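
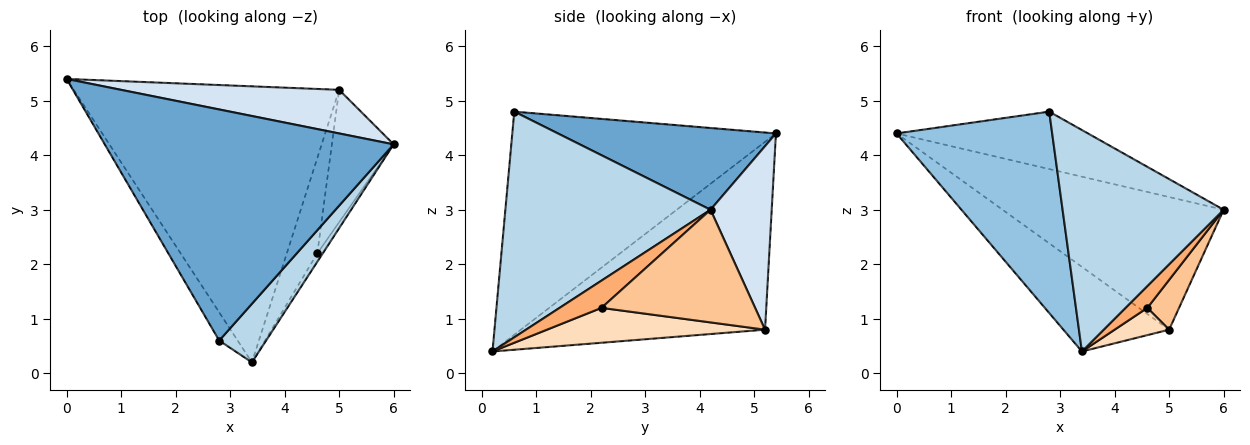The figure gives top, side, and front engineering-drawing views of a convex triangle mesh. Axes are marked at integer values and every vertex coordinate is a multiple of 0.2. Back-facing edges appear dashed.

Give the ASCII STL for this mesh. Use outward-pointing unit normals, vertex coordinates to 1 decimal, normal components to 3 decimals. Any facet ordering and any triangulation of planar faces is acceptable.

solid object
 facet normal 0.265 0.232 0.936
  outer loop
   vertex 2.8 0.6 4.8
   vertex 6.0 4.2 3.0
   vertex 0.0 5.4 4.4
  endloop
 endfacet
 facet normal -0.859 -0.507 -0.071
  outer loop
   vertex 2.8 0.6 4.8
   vertex 0.0 5.4 4.4
   vertex 3.4 0.2 0.4
  endloop
 endfacet
 facet normal 0.776 -0.609 0.161
  outer loop
   vertex 2.8 0.6 4.8
   vertex 3.4 0.2 0.4
   vertex 6.0 4.2 3.0
  endloop
 endfacet
 facet normal 0.254 0.919 0.302
  outer loop
   vertex 5.0 5.2 0.8
   vertex 0.0 5.4 4.4
   vertex 6.0 4.2 3.0
  endloop
 endfacet
 facet normal -0.560 0.243 -0.792
  outer loop
   vertex 5.0 5.2 0.8
   vertex 3.4 0.2 0.4
   vertex 0.0 5.4 4.4
  endloop
 endfacet
 facet normal 0.874 -0.454 -0.175
  outer loop
   vertex 4.6 2.2 1.2
   vertex 6.0 4.2 3.0
   vertex 3.4 0.2 0.4
  endloop
 endfacet
 facet normal 0.863 -0.178 -0.473
  outer loop
   vertex 4.6 2.2 1.2
   vertex 5.0 5.2 0.8
   vertex 6.0 4.2 3.0
  endloop
 endfacet
 facet normal 0.740 -0.185 -0.647
  outer loop
   vertex 4.6 2.2 1.2
   vertex 3.4 0.2 0.4
   vertex 5.0 5.2 0.8
  endloop
 endfacet
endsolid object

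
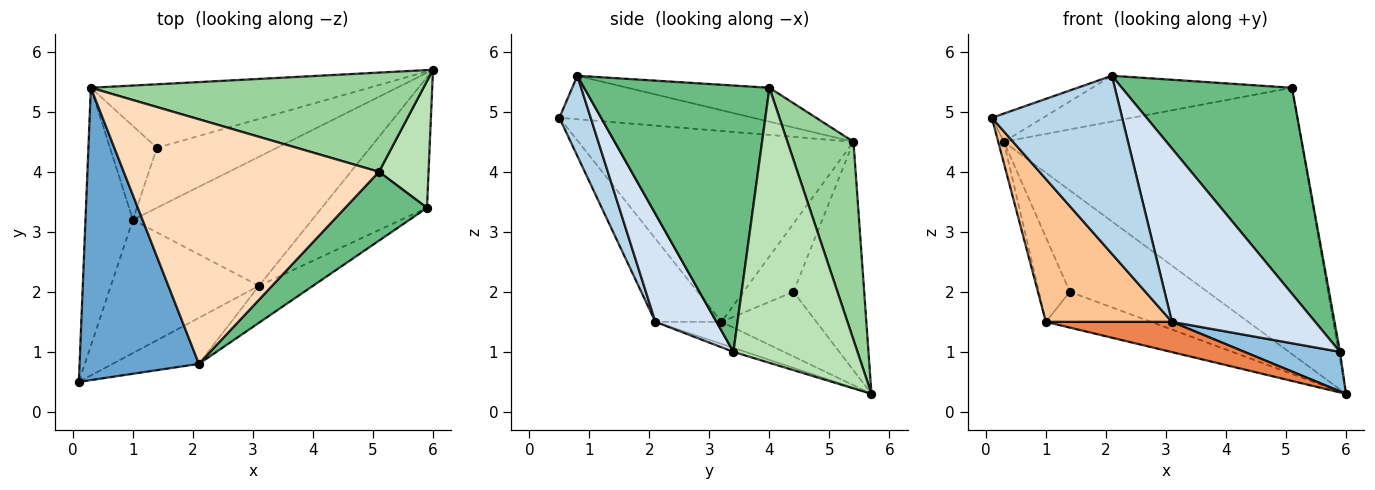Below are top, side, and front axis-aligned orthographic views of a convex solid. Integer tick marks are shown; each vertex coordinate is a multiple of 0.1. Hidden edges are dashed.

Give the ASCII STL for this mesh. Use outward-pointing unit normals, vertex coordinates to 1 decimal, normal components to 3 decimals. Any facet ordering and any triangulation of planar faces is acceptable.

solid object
 facet normal -0.341 0.090 0.936
  outer loop
   vertex 0.3 5.4 4.5
   vertex 0.1 0.5 4.9
   vertex 2.1 0.8 5.6
  endloop
 endfacet
 facet normal -0.036 -0.290 -0.956
  outer loop
   vertex 3.1 2.1 1.5
   vertex 6.0 5.7 0.3
   vertex 5.9 3.4 1.0
  endloop
 endfacet
 facet normal 0.227 -0.943 -0.244
  outer loop
   vertex 3.1 2.1 1.5
   vertex 2.1 0.8 5.6
   vertex 0.1 0.5 4.9
  endloop
 endfacet
 facet normal 0.385 -0.903 -0.192
  outer loop
   vertex 3.1 2.1 1.5
   vertex 5.9 3.4 1.0
   vertex 2.1 0.8 5.6
  endloop
 endfacet
 facet normal -0.119 -0.227 -0.967
  outer loop
   vertex 1.0 3.2 1.5
   vertex 6.0 5.7 0.3
   vertex 3.1 2.1 1.5
  endloop
 endfacet
 facet normal -0.970 0.020 -0.241
  outer loop
   vertex 1.0 3.2 1.5
   vertex 0.1 0.5 4.9
   vertex 0.3 5.4 4.5
  endloop
 endfacet
 facet normal -0.358 -0.683 -0.637
  outer loop
   vertex 1.0 3.2 1.5
   vertex 3.1 2.1 1.5
   vertex 0.1 0.5 4.9
  endloop
 endfacet
 facet normal -0.130 0.182 0.975
  outer loop
   vertex 5.1 4.0 5.4
   vertex 0.3 5.4 4.5
   vertex 2.1 0.8 5.6
  endloop
 endfacet
 facet normal 0.718 -0.660 0.221
  outer loop
   vertex 5.1 4.0 5.4
   vertex 2.1 0.8 5.6
   vertex 5.9 3.4 1.0
  endloop
 endfacet
 facet normal 0.204 0.917 0.342
  outer loop
   vertex 5.1 4.0 5.4
   vertex 6.0 5.7 0.3
   vertex 0.3 5.4 4.5
  endloop
 endfacet
 facet normal 0.984 0.011 0.177
  outer loop
   vertex 5.1 4.0 5.4
   vertex 5.9 3.4 1.0
   vertex 6.0 5.7 0.3
  endloop
 endfacet
 facet normal -0.399 0.777 -0.487
  outer loop
   vertex 1.4 4.4 2.0
   vertex 0.3 5.4 4.5
   vertex 6.0 5.7 0.3
  endloop
 endfacet
 facet normal -0.420 0.465 -0.780
  outer loop
   vertex 1.4 4.4 2.0
   vertex 6.0 5.7 0.3
   vertex 1.0 3.2 1.5
  endloop
 endfacet
 facet normal -0.734 0.455 -0.505
  outer loop
   vertex 1.4 4.4 2.0
   vertex 1.0 3.2 1.5
   vertex 0.3 5.4 4.5
  endloop
 endfacet
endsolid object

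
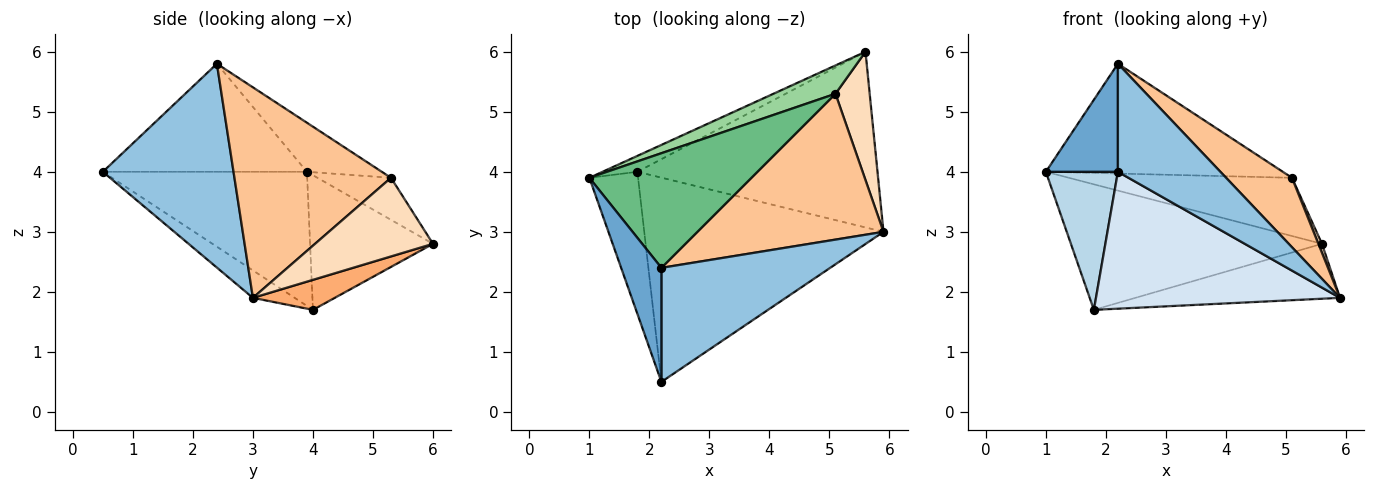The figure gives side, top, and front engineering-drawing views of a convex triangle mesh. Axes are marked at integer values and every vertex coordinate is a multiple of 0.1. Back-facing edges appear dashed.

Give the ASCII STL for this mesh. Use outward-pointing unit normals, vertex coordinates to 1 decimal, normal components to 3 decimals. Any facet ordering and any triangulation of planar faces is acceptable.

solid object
 facet normal -0.890 -0.314 0.331
  outer loop
   vertex 2.2 2.4 5.8
   vertex 1.0 3.9 4.0
   vertex 2.2 0.5 4.0
  endloop
 endfacet
 facet normal 0.659 -0.517 0.546
  outer loop
   vertex 2.2 2.4 5.8
   vertex 2.2 0.5 4.0
   vertex 5.9 3.0 1.9
  endloop
 endfacet
 facet normal -0.892 -0.315 -0.324
  outer loop
   vertex 1.8 4.0 1.7
   vertex 2.2 0.5 4.0
   vertex 1.0 3.9 4.0
  endloop
 endfacet
 facet normal -0.095 -0.554 -0.827
  outer loop
   vertex 1.8 4.0 1.7
   vertex 5.9 3.0 1.9
   vertex 2.2 0.5 4.0
  endloop
 endfacet
 facet normal -0.437 0.892 -0.113
  outer loop
   vertex 1.8 4.0 1.7
   vertex 1.0 3.9 4.0
   vertex 5.6 6.0 2.8
  endloop
 endfacet
 facet normal 0.118 0.296 -0.948
  outer loop
   vertex 1.8 4.0 1.7
   vertex 5.6 6.0 2.8
   vertex 5.9 3.0 1.9
  endloop
 endfacet
 facet normal 0.715 -0.301 0.632
  outer loop
   vertex 5.1 5.3 3.9
   vertex 2.2 2.4 5.8
   vertex 5.9 3.0 1.9
  endloop
 endfacet
 facet normal 0.917 -0.028 0.399
  outer loop
   vertex 5.1 5.3 3.9
   vertex 5.9 3.0 1.9
   vertex 5.6 6.0 2.8
  endloop
 endfacet
 facet normal -0.214 0.676 0.706
  outer loop
   vertex 5.1 5.3 3.9
   vertex 1.0 3.9 4.0
   vertex 2.2 2.4 5.8
  endloop
 endfacet
 facet normal -0.284 0.862 0.419
  outer loop
   vertex 5.1 5.3 3.9
   vertex 5.6 6.0 2.8
   vertex 1.0 3.9 4.0
  endloop
 endfacet
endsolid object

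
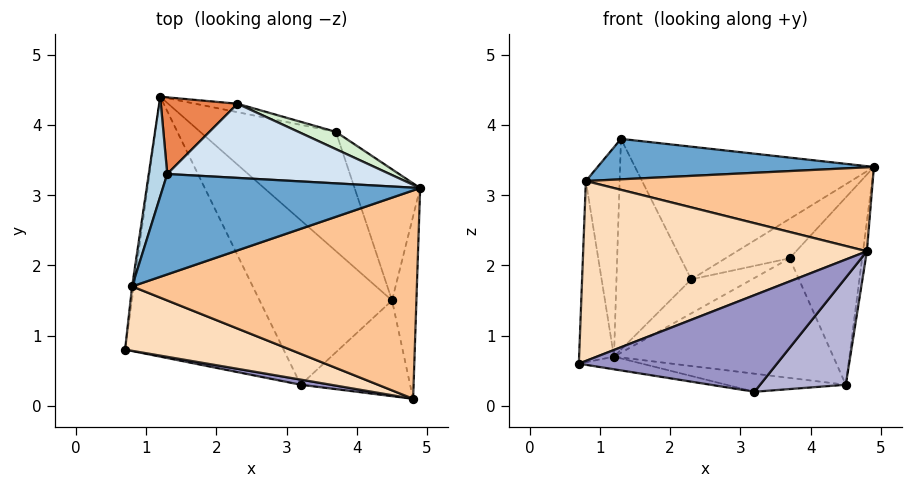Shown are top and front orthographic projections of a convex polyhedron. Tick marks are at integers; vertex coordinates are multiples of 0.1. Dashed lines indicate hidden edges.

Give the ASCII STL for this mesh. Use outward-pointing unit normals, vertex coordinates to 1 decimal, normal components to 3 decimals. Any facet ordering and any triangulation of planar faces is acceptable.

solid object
 facet normal 0.082 -0.372 0.924
  outer loop
   vertex 0.8 1.7 3.2
   vertex 4.9 3.1 3.4
   vertex 1.3 3.3 3.8
  endloop
 endfacet
 facet normal -0.990 0.138 -0.010
  outer loop
   vertex 0.8 1.7 3.2
   vertex 1.2 4.4 0.7
   vertex 0.7 0.8 0.6
  endloop
 endfacet
 facet normal -0.959 0.254 0.121
  outer loop
   vertex 0.8 1.7 3.2
   vertex 1.3 3.3 3.8
   vertex 1.2 4.4 0.7
  endloop
 endfacet
 facet normal 0.102 0.868 0.485
  outer loop
   vertex 2.3 4.3 1.8
   vertex 1.3 3.3 3.8
   vertex 4.9 3.1 3.4
  endloop
 endfacet
 facet normal -0.248 0.910 0.331
  outer loop
   vertex 2.3 4.3 1.8
   vertex 1.2 4.4 0.7
   vertex 1.3 3.3 3.8
  endloop
 endfacet
 facet normal 0.990 0.023 -0.140
  outer loop
   vertex 4.8 0.1 2.2
   vertex 4.5 1.5 0.3
   vertex 4.9 3.1 3.4
  endloop
 endfacet
 facet normal 0.082 -0.372 0.924
  outer loop
   vertex 4.8 0.1 2.2
   vertex 4.9 3.1 3.4
   vertex 0.8 1.7 3.2
  endloop
 endfacet
 facet normal -0.281 -0.904 0.324
  outer loop
   vertex 4.8 0.1 2.2
   vertex 0.8 1.7 3.2
   vertex 0.7 0.8 0.6
  endloop
 endfacet
 facet normal 0.473 0.624 -0.622
  outer loop
   vertex 3.7 3.9 2.1
   vertex 4.5 1.5 0.3
   vertex 1.2 4.4 0.7
  endloop
 endfacet
 facet normal 0.312 0.922 -0.229
  outer loop
   vertex 3.7 3.9 2.1
   vertex 1.2 4.4 0.7
   vertex 2.3 4.3 1.8
  endloop
 endfacet
 facet normal 0.759 0.533 -0.373
  outer loop
   vertex 3.7 3.9 2.1
   vertex 4.9 3.1 3.4
   vertex 4.5 1.5 0.3
  endloop
 endfacet
 facet normal 0.173 0.902 0.395
  outer loop
   vertex 3.7 3.9 2.1
   vertex 2.3 4.3 1.8
   vertex 4.9 3.1 3.4
  endloop
 endfacet
 facet normal -0.188 -0.981 0.052
  outer loop
   vertex 3.2 0.3 0.2
   vertex 4.8 0.1 2.2
   vertex 0.7 0.8 0.6
  endloop
 endfacet
 facet normal 0.595 -0.600 -0.536
  outer loop
   vertex 3.2 0.3 0.2
   vertex 4.5 1.5 0.3
   vertex 4.8 0.1 2.2
  endloop
 endfacet
 facet normal -0.148 0.048 -0.988
  outer loop
   vertex 3.2 0.3 0.2
   vertex 0.7 0.8 0.6
   vertex 1.2 4.4 0.7
  endloop
 endfacet
 facet normal -0.024 0.109 -0.994
  outer loop
   vertex 3.2 0.3 0.2
   vertex 1.2 4.4 0.7
   vertex 4.5 1.5 0.3
  endloop
 endfacet
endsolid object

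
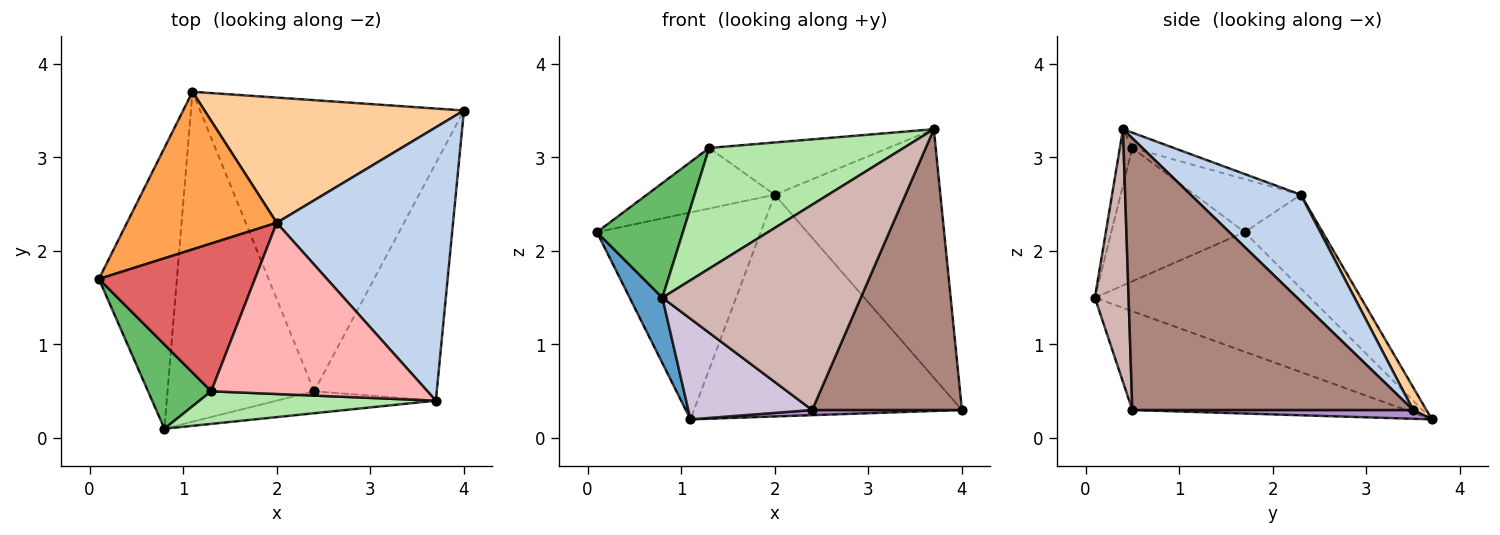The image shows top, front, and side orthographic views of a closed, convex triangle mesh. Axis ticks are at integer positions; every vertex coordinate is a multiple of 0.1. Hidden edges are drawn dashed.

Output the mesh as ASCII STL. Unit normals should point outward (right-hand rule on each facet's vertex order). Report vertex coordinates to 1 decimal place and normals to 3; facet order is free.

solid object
 facet normal -0.831 -0.126 -0.542
  outer loop
   vertex 1.1 3.7 0.2
   vertex 0.8 0.1 1.5
   vertex 0.1 1.7 2.2
  endloop
 endfacet
 facet normal 0.408 0.614 0.675
  outer loop
   vertex 2.0 2.3 2.6
   vertex 3.7 0.4 3.3
   vertex 4.0 3.5 0.3
  endloop
 endfacet
 facet normal -0.354 0.744 0.567
  outer loop
   vertex 2.0 2.3 2.6
   vertex 1.1 3.7 0.2
   vertex 0.1 1.7 2.2
  endloop
 endfacet
 facet normal 0.043 0.870 0.491
  outer loop
   vertex 2.0 2.3 2.6
   vertex 4.0 3.5 0.3
   vertex 1.1 3.7 0.2
  endloop
 endfacet
 facet normal -0.781 -0.503 0.370
  outer loop
   vertex 1.3 0.5 3.1
   vertex 0.1 1.7 2.2
   vertex 0.8 0.1 1.5
  endloop
 endfacet
 facet normal -0.062 -0.964 0.260
  outer loop
   vertex 1.3 0.5 3.1
   vertex 0.8 0.1 1.5
   vertex 3.7 0.4 3.3
  endloop
 endfacet
 facet normal -0.300 0.362 0.883
  outer loop
   vertex 1.3 0.5 3.1
   vertex 2.0 2.3 2.6
   vertex 0.1 1.7 2.2
  endloop
 endfacet
 facet normal -0.067 0.291 0.954
  outer loop
   vertex 1.3 0.5 3.1
   vertex 3.7 0.4 3.3
   vertex 2.0 2.3 2.6
  endloop
 endfacet
 facet normal 0.033 -0.018 -0.999
  outer loop
   vertex 2.4 0.5 0.3
   vertex 1.1 3.7 0.2
   vertex 4.0 3.5 0.3
  endloop
 endfacet
 facet normal -0.542 -0.245 -0.804
  outer loop
   vertex 2.4 0.5 0.3
   vertex 0.8 0.1 1.5
   vertex 1.1 3.7 0.2
  endloop
 endfacet
 facet normal 0.820 -0.437 -0.370
  outer loop
   vertex 2.4 0.5 0.3
   vertex 4.0 3.5 0.3
   vertex 3.7 0.4 3.3
  endloop
 endfacet
 facet normal 0.166 -0.980 -0.105
  outer loop
   vertex 2.4 0.5 0.3
   vertex 3.7 0.4 3.3
   vertex 0.8 0.1 1.5
  endloop
 endfacet
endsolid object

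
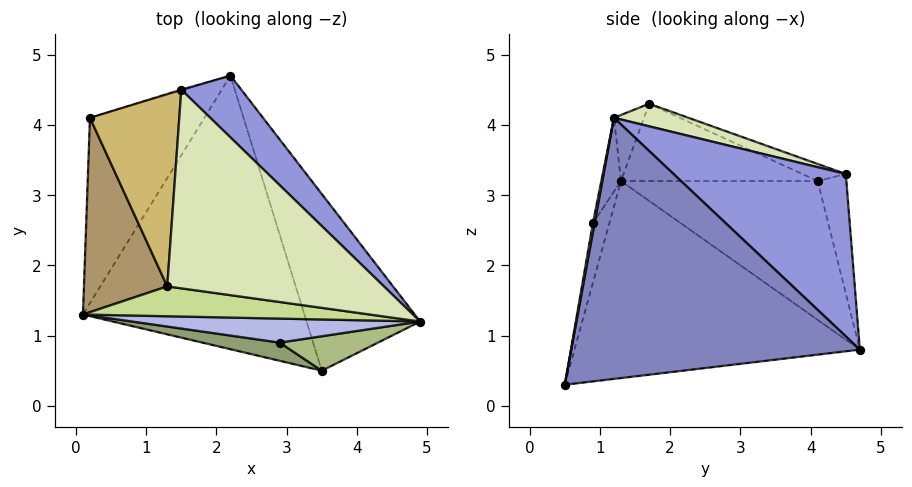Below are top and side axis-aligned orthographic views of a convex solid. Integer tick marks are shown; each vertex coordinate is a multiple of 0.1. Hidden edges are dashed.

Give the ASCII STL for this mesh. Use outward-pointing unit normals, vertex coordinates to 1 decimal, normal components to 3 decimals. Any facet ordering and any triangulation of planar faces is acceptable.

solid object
 facet normal -0.660 -0.116 -0.742
  outer loop
   vertex 3.5 0.5 0.3
   vertex 0.1 1.3 3.2
   vertex 2.2 4.7 0.8
  endloop
 endfacet
 facet normal 0.870 0.315 -0.379
  outer loop
   vertex 3.5 0.5 0.3
   vertex 2.2 4.7 0.8
   vertex 4.9 1.2 4.1
  endloop
 endfacet
 facet normal 0.647 0.724 0.239
  outer loop
   vertex 1.5 4.5 3.3
   vertex 4.9 1.2 4.1
   vertex 2.2 4.7 0.8
  endloop
 endfacet
 facet normal -0.074 -0.954 0.290
  outer loop
   vertex 2.9 0.9 2.6
   vertex 4.9 1.2 4.1
   vertex 0.1 1.3 3.2
  endloop
 endfacet
 facet normal -0.110 -0.984 0.142
  outer loop
   vertex 2.9 0.9 2.6
   vertex 0.1 1.3 3.2
   vertex 3.5 0.5 0.3
  endloop
 endfacet
 facet normal 0.016 -0.984 0.175
  outer loop
   vertex 2.9 0.9 2.6
   vertex 3.5 0.5 0.3
   vertex 4.9 1.2 4.1
  endloop
 endfacet
 facet normal -0.100 -0.895 0.435
  outer loop
   vertex 1.3 1.7 4.3
   vertex 0.1 1.3 3.2
   vertex 4.9 1.2 4.1
  endloop
 endfacet
 facet normal 0.098 0.329 0.939
  outer loop
   vertex 1.3 1.7 4.3
   vertex 4.9 1.2 4.1
   vertex 1.5 4.5 3.3
  endloop
 endfacet
 facet normal -0.680 0.024 0.733
  outer loop
   vertex 0.2 4.1 3.2
   vertex 0.1 1.3 3.2
   vertex 1.3 1.7 4.3
  endloop
 endfacet
 facet normal -0.176 0.342 0.923
  outer loop
   vertex 0.2 4.1 3.2
   vertex 1.3 1.7 4.3
   vertex 1.5 4.5 3.3
  endloop
 endfacet
 facet normal -0.771 0.028 -0.636
  outer loop
   vertex 0.2 4.1 3.2
   vertex 2.2 4.7 0.8
   vertex 0.1 1.3 3.2
  endloop
 endfacet
 facet normal -0.294 0.956 -0.006
  outer loop
   vertex 0.2 4.1 3.2
   vertex 1.5 4.5 3.3
   vertex 2.2 4.7 0.8
  endloop
 endfacet
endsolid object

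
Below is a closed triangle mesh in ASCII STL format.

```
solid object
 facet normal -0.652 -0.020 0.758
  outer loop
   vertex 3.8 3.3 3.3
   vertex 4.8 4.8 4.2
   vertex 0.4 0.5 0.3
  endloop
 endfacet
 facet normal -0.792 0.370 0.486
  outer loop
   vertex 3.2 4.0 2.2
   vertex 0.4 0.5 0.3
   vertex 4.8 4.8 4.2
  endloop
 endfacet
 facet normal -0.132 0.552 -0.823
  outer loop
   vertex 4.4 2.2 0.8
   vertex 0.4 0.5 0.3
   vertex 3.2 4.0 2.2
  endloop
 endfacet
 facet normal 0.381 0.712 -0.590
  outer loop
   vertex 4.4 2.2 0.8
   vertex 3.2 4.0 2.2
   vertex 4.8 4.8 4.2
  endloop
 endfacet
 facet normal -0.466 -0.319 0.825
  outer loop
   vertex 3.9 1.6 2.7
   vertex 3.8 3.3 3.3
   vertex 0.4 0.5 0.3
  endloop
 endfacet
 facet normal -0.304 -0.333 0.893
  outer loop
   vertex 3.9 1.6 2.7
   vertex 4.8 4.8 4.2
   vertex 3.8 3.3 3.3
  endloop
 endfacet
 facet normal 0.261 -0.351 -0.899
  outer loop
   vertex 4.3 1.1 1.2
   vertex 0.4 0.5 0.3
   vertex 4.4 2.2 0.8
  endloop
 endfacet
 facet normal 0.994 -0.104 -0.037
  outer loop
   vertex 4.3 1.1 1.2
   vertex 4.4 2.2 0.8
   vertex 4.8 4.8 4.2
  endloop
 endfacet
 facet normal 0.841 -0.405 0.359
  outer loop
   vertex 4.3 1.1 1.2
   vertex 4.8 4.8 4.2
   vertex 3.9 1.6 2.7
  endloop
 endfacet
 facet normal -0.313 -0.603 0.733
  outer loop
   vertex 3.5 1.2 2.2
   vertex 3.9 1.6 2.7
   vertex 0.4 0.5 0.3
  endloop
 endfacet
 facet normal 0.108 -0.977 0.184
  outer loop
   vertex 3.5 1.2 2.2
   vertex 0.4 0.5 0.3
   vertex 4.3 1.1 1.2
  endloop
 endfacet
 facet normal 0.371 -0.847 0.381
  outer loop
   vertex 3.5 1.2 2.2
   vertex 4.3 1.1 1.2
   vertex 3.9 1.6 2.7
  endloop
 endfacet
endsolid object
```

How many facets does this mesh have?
12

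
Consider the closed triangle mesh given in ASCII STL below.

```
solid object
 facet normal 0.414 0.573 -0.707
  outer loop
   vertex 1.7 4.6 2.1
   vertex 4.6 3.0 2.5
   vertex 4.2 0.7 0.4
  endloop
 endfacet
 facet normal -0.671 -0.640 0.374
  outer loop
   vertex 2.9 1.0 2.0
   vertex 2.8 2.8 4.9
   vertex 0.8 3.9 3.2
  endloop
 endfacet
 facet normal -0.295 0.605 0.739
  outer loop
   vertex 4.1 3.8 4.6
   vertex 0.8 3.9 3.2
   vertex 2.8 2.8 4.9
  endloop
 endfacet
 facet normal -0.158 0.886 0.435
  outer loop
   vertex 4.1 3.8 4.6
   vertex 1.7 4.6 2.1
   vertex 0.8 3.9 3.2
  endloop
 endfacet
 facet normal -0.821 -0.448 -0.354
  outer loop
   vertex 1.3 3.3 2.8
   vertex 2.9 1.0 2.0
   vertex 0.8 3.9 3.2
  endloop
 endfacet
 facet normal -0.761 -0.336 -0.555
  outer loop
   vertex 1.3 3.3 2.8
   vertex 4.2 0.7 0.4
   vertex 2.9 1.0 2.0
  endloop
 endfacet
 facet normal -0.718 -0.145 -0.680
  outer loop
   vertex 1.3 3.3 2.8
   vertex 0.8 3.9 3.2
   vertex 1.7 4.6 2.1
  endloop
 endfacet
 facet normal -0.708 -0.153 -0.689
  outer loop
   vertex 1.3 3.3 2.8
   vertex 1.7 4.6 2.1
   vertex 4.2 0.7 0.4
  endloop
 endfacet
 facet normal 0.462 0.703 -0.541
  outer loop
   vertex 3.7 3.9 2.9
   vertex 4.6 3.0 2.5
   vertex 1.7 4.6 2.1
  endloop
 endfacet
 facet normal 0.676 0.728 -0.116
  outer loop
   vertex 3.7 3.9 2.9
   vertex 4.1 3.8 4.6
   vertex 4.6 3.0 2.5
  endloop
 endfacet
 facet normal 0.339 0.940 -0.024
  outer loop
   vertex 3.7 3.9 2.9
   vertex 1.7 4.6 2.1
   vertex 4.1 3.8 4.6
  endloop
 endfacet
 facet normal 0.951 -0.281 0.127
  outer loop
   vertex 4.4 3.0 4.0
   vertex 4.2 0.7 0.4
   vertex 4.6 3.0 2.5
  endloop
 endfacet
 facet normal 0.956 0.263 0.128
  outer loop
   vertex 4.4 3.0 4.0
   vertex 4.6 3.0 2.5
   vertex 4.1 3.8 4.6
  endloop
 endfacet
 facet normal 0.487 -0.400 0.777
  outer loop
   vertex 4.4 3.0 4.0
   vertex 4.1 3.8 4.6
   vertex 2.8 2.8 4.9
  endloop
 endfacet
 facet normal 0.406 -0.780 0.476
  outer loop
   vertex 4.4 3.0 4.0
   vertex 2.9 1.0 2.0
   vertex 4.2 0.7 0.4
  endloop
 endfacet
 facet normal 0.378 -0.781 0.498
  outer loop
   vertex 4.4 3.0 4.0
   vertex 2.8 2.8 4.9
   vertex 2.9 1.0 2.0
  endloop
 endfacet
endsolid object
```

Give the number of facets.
16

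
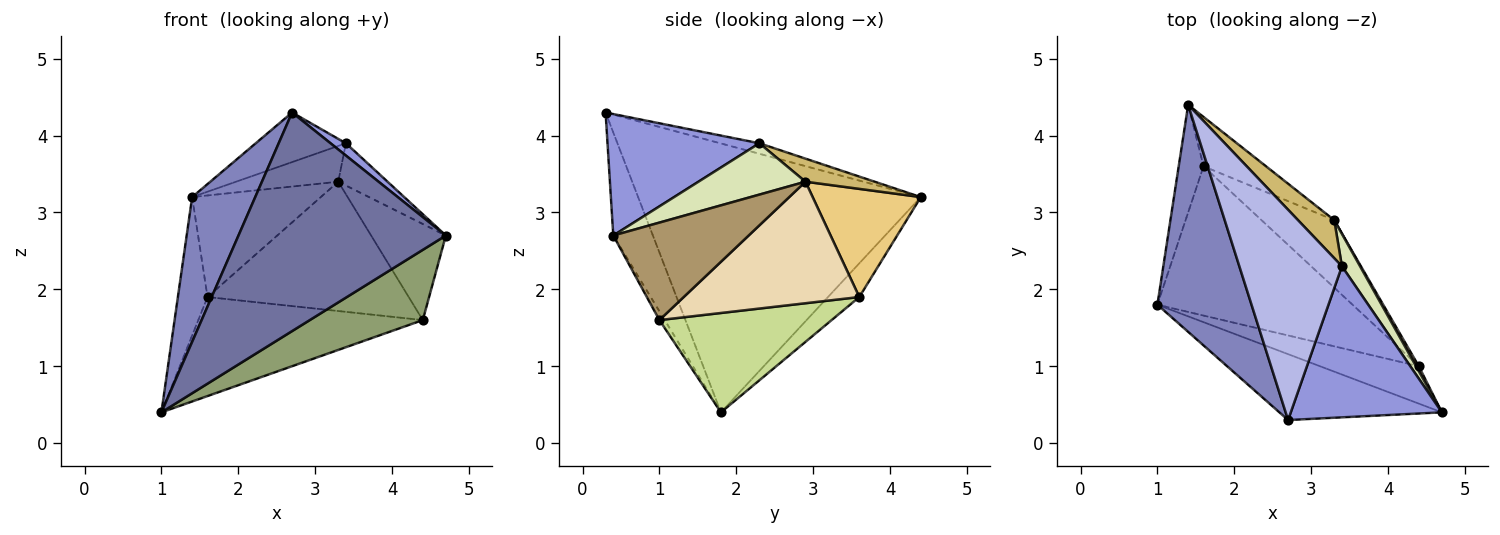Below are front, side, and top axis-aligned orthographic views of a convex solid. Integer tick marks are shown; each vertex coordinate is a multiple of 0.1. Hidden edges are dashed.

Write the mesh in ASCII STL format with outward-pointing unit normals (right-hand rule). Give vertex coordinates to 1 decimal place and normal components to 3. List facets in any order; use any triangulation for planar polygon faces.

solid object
 facet normal -0.180 -0.942 -0.284
  outer loop
   vertex 2.7 0.3 4.3
   vertex 1.0 1.8 0.4
   vertex 4.7 0.4 2.7
  endloop
 endfacet
 facet normal -0.924 -0.206 0.323
  outer loop
   vertex 2.7 0.3 4.3
   vertex 1.4 4.4 3.2
   vertex 1.0 1.8 0.4
  endloop
 endfacet
 facet normal 0.625 -0.063 0.778
  outer loop
   vertex 3.4 2.3 3.9
   vertex 2.7 0.3 4.3
   vertex 4.7 0.4 2.7
  endloop
 endfacet
 facet normal -0.099 0.228 0.969
  outer loop
   vertex 3.4 2.3 3.9
   vertex 1.4 4.4 3.2
   vertex 2.7 0.3 4.3
  endloop
 endfacet
 facet normal -0.042 -0.882 -0.470
  outer loop
   vertex 4.4 1.0 1.6
   vertex 4.7 0.4 2.7
   vertex 1.0 1.8 0.4
  endloop
 endfacet
 facet normal -0.640 0.606 -0.472
  outer loop
   vertex 1.6 3.6 1.9
   vertex 1.0 1.8 0.4
   vertex 1.4 4.4 3.2
  endloop
 endfacet
 facet normal 0.391 0.509 -0.767
  outer loop
   vertex 1.6 3.6 1.9
   vertex 4.4 1.0 1.6
   vertex 1.0 1.8 0.4
  endloop
 endfacet
 facet normal 0.865 0.399 0.305
  outer loop
   vertex 3.3 2.9 3.4
   vertex 3.4 2.3 3.9
   vertex 4.7 0.4 2.7
  endloop
 endfacet
 facet normal 0.875 0.483 0.025
  outer loop
   vertex 3.3 2.9 3.4
   vertex 4.7 0.4 2.7
   vertex 4.4 1.0 1.6
  endloop
 endfacet
 facet normal 0.421 0.621 0.661
  outer loop
   vertex 3.3 2.9 3.4
   vertex 1.4 4.4 3.2
   vertex 3.4 2.3 3.9
  endloop
 endfacet
 facet normal 0.603 0.717 -0.349
  outer loop
   vertex 3.3 2.9 3.4
   vertex 1.6 3.6 1.9
   vertex 1.4 4.4 3.2
  endloop
 endfacet
 facet normal 0.612 0.701 -0.366
  outer loop
   vertex 3.3 2.9 3.4
   vertex 4.4 1.0 1.6
   vertex 1.6 3.6 1.9
  endloop
 endfacet
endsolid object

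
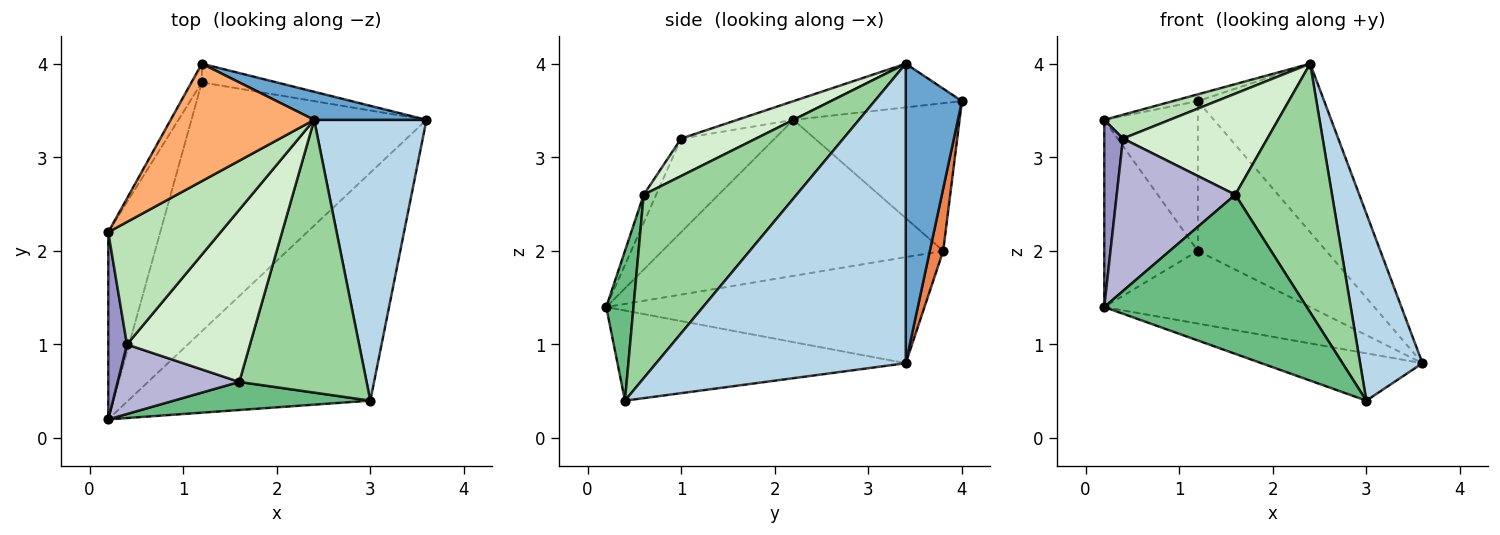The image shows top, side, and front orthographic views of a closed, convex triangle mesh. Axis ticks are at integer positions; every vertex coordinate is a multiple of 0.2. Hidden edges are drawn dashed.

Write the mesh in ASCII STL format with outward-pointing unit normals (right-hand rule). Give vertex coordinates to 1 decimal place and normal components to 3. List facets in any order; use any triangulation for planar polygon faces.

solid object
 facet normal 0.402 0.903 0.151
  outer loop
   vertex 2.4 3.4 4.0
   vertex 3.6 3.4 0.8
   vertex 1.2 4.0 3.6
  endloop
 endfacet
 facet normal -0.342 0.191 -0.920
  outer loop
   vertex 3.0 0.4 0.4
   vertex 0.2 0.2 1.4
   vertex 3.6 3.4 0.8
  endloop
 endfacet
 facet normal 0.912 -0.228 0.342
  outer loop
   vertex 3.0 0.4 0.4
   vertex 3.6 3.4 0.8
   vertex 2.4 3.4 4.0
  endloop
 endfacet
 facet normal -0.398 0.257 -0.881
  outer loop
   vertex 1.2 3.8 2.0
   vertex 3.6 3.4 0.8
   vertex 0.2 0.2 1.4
  endloop
 endfacet
 facet normal 0.103 0.987 -0.123
  outer loop
   vertex 1.2 3.8 2.0
   vertex 1.2 4.0 3.6
   vertex 3.6 3.4 0.8
  endloop
 endfacet
 facet normal -0.291 0.055 0.955
  outer loop
   vertex 0.2 2.2 3.4
   vertex 2.4 3.4 4.0
   vertex 1.2 4.0 3.6
  endloop
 endfacet
 facet normal -0.905 0.302 -0.302
  outer loop
   vertex 0.2 2.2 3.4
   vertex 1.2 3.8 2.0
   vertex 0.2 0.2 1.4
  endloop
 endfacet
 facet normal -0.870 0.490 -0.061
  outer loop
   vertex 0.2 2.2 3.4
   vertex 1.2 4.0 3.6
   vertex 1.2 3.8 2.0
  endloop
 endfacet
 facet normal 0.131 -0.976 0.172
  outer loop
   vertex 1.6 0.6 2.6
   vertex 0.2 0.2 1.4
   vertex 3.0 0.4 0.4
  endloop
 endfacet
 facet normal 0.729 -0.461 0.506
  outer loop
   vertex 1.6 0.6 2.6
   vertex 3.0 0.4 0.4
   vertex 2.4 3.4 4.0
  endloop
 endfacet
 facet normal -0.161 -0.188 0.969
  outer loop
   vertex 0.4 1.0 3.2
   vertex 2.4 3.4 4.0
   vertex 0.2 2.2 3.4
  endloop
 endfacet
 facet normal 0.254 -0.490 0.834
  outer loop
   vertex 0.4 1.0 3.2
   vertex 1.6 0.6 2.6
   vertex 2.4 3.4 4.0
  endloop
 endfacet
 facet normal -0.962 -0.192 0.192
  outer loop
   vertex 0.4 1.0 3.2
   vertex 0.2 2.2 3.4
   vertex 0.2 0.2 1.4
  endloop
 endfacet
 facet normal -0.095 -0.906 0.413
  outer loop
   vertex 0.4 1.0 3.2
   vertex 0.2 0.2 1.4
   vertex 1.6 0.6 2.6
  endloop
 endfacet
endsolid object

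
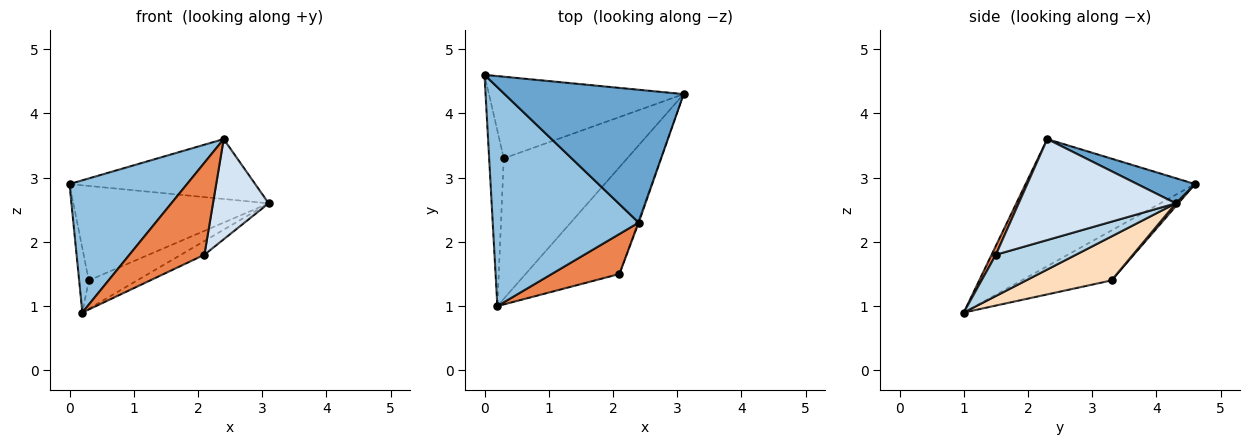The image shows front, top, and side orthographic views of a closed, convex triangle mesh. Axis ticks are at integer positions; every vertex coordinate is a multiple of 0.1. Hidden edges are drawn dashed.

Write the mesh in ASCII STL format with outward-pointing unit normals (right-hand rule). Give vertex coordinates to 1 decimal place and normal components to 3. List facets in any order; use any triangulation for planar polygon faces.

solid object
 facet normal 0.127 0.408 0.904
  outer loop
   vertex 2.4 2.3 3.6
   vertex 3.1 4.3 2.6
   vertex 0.0 4.6 2.9
  endloop
 endfacet
 facet normal -0.597 -0.415 0.686
  outer loop
   vertex 2.4 2.3 3.6
   vertex 0.0 4.6 2.9
   vertex 0.2 1.0 0.9
  endloop
 endfacet
 facet normal 0.400 0.117 -0.909
  outer loop
   vertex 2.1 1.5 1.8
   vertex 0.2 1.0 0.9
   vertex 3.1 4.3 2.6
  endloop
 endfacet
 facet normal 0.942 -0.334 -0.009
  outer loop
   vertex 2.1 1.5 1.8
   vertex 3.1 4.3 2.6
   vertex 2.4 2.3 3.6
  endloop
 endfacet
 facet normal 0.052 -0.916 0.398
  outer loop
   vertex 2.1 1.5 1.8
   vertex 2.4 2.3 3.6
   vertex 0.2 1.0 0.9
  endloop
 endfacet
 facet normal 0.010 0.757 -0.654
  outer loop
   vertex 0.3 3.3 1.4
   vertex 0.0 4.6 2.9
   vertex 3.1 4.3 2.6
  endloop
 endfacet
 facet normal -0.955 0.102 -0.280
  outer loop
   vertex 0.3 3.3 1.4
   vertex 0.2 1.0 0.9
   vertex 0.0 4.6 2.9
  endloop
 endfacet
 facet normal 0.330 0.187 -0.925
  outer loop
   vertex 0.3 3.3 1.4
   vertex 3.1 4.3 2.6
   vertex 0.2 1.0 0.9
  endloop
 endfacet
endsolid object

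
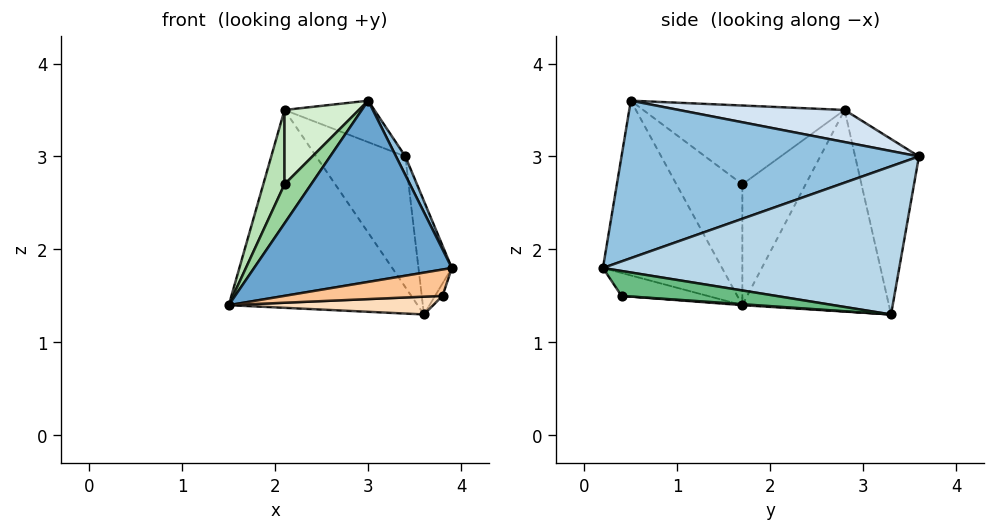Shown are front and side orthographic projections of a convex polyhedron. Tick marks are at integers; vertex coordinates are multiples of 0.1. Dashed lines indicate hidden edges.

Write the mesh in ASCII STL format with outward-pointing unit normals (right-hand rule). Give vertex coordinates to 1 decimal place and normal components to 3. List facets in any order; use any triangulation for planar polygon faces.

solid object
 facet normal -0.513 -0.851 -0.115
  outer loop
   vertex 3.0 0.5 3.6
   vertex 1.5 1.7 1.4
   vertex 3.9 0.2 1.8
  endloop
 endfacet
 facet normal 0.892 -0.028 0.451
  outer loop
   vertex 3.0 0.5 3.6
   vertex 3.9 0.2 1.8
   vertex 3.4 3.6 3.0
  endloop
 endfacet
 facet normal 0.989 0.111 0.097
  outer loop
   vertex 3.6 3.3 1.3
   vertex 3.4 3.6 3.0
   vertex 3.9 0.2 1.8
  endloop
 endfacet
 facet normal 0.274 0.149 0.950
  outer loop
   vertex 2.1 2.8 3.5
   vertex 3.0 0.5 3.6
   vertex 3.4 3.6 3.0
  endloop
 endfacet
 facet normal -0.596 0.768 -0.232
  outer loop
   vertex 2.1 2.8 3.5
   vertex 3.6 3.3 1.3
   vertex 1.5 1.7 1.4
  endloop
 endfacet
 facet normal -0.569 0.796 -0.207
  outer loop
   vertex 2.1 2.8 3.5
   vertex 3.4 3.6 3.0
   vertex 3.6 3.3 1.3
  endloop
 endfacet
 facet normal -0.440 -0.808 -0.392
  outer loop
   vertex 3.8 0.4 1.5
   vertex 3.9 0.2 1.8
   vertex 1.5 1.7 1.4
  endloop
 endfacet
 facet normal 0.005 -0.068 -0.998
  outer loop
   vertex 3.8 0.4 1.5
   vertex 1.5 1.7 1.4
   vertex 3.6 3.3 1.3
  endloop
 endfacet
 facet normal 0.956 0.046 -0.288
  outer loop
   vertex 3.8 0.4 1.5
   vertex 3.6 3.3 1.3
   vertex 3.9 0.2 1.8
  endloop
 endfacet
 facet normal -0.852 -0.344 0.393
  outer loop
   vertex 2.1 1.7 2.7
   vertex 1.5 1.7 1.4
   vertex 3.0 0.5 3.6
  endloop
 endfacet
 facet normal -0.869 -0.292 0.401
  outer loop
   vertex 2.1 1.7 2.7
   vertex 2.1 2.8 3.5
   vertex 1.5 1.7 1.4
  endloop
 endfacet
 facet normal -0.847 -0.313 0.430
  outer loop
   vertex 2.1 1.7 2.7
   vertex 3.0 0.5 3.6
   vertex 2.1 2.8 3.5
  endloop
 endfacet
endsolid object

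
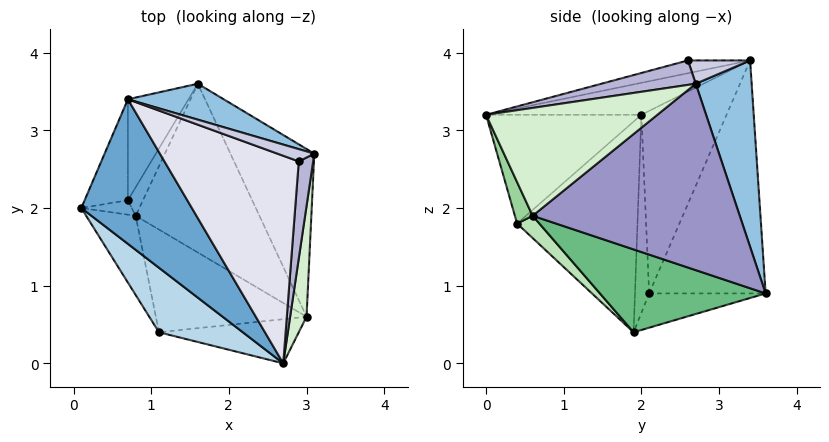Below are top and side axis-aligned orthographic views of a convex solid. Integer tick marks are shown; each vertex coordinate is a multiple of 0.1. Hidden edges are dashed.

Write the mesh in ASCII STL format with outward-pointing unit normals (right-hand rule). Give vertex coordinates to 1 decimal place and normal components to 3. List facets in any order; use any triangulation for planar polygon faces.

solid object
 facet normal -0.261 -0.340 0.903
  outer loop
   vertex 0.7 3.4 3.9
   vertex 0.1 2.0 3.2
   vertex 2.7 0.0 3.2
  endloop
 endfacet
 facet normal 0.294 0.944 0.151
  outer loop
   vertex 0.7 3.4 3.9
   vertex 3.1 2.7 3.6
   vertex 1.6 3.6 0.9
  endloop
 endfacet
 facet normal -0.552 -0.717 0.426
  outer loop
   vertex 1.1 0.4 1.8
   vertex 2.7 0.0 3.2
   vertex 0.1 2.0 3.2
  endloop
 endfacet
 facet normal -0.901 -0.378 -0.212
  outer loop
   vertex 1.1 0.4 1.8
   vertex 0.1 2.0 3.2
   vertex 0.8 1.9 0.4
  endloop
 endfacet
 facet normal -0.961 0.132 -0.245
  outer loop
   vertex 0.7 2.1 0.9
   vertex 0.8 1.9 0.4
   vertex 0.1 2.0 3.2
  endloop
 endfacet
 facet normal -0.802 0.481 -0.353
  outer loop
   vertex 0.7 2.1 0.9
   vertex 1.6 3.6 0.9
   vertex 0.8 1.9 0.4
  endloop
 endfacet
 facet normal -0.859 0.470 -0.204
  outer loop
   vertex 0.7 2.1 0.9
   vertex 0.1 2.0 3.2
   vertex 0.7 3.4 3.9
  endloop
 endfacet
 facet normal -0.837 0.502 -0.218
  outer loop
   vertex 0.7 2.1 0.9
   vertex 0.7 3.4 3.9
   vertex 1.6 3.6 0.9
  endloop
 endfacet
 facet normal 0.556 -0.017 -0.831
  outer loop
   vertex 3.0 0.6 1.9
   vertex 0.8 1.9 0.4
   vertex 1.6 3.6 0.9
  endloop
 endfacet
 facet normal 0.117 -0.912 -0.394
  outer loop
   vertex 3.0 0.6 1.9
   vertex 2.7 0.0 3.2
   vertex 1.1 0.4 1.8
  endloop
 endfacet
 facet normal 0.109 -0.667 -0.737
  outer loop
   vertex 3.0 0.6 1.9
   vertex 1.1 0.4 1.8
   vertex 0.8 1.9 0.4
  endloop
 endfacet
 facet normal 0.975 -0.166 0.148
  outer loop
   vertex 3.0 0.6 1.9
   vertex 3.1 2.7 3.6
   vertex 2.7 0.0 3.2
  endloop
 endfacet
 facet normal 0.876 0.277 -0.394
  outer loop
   vertex 3.0 0.6 1.9
   vertex 1.6 3.6 0.9
   vertex 3.1 2.7 3.6
  endloop
 endfacet
 facet normal 0.845 -0.199 0.497
  outer loop
   vertex 2.9 2.6 3.9
   vertex 2.7 0.0 3.2
   vertex 3.1 2.7 3.6
  endloop
 endfacet
 facet normal 0.301 0.827 0.476
  outer loop
   vertex 2.9 2.6 3.9
   vertex 3.1 2.7 3.6
   vertex 0.7 3.4 3.9
  endloop
 endfacet
 facet normal -0.092 -0.252 0.963
  outer loop
   vertex 2.9 2.6 3.9
   vertex 0.7 3.4 3.9
   vertex 2.7 0.0 3.2
  endloop
 endfacet
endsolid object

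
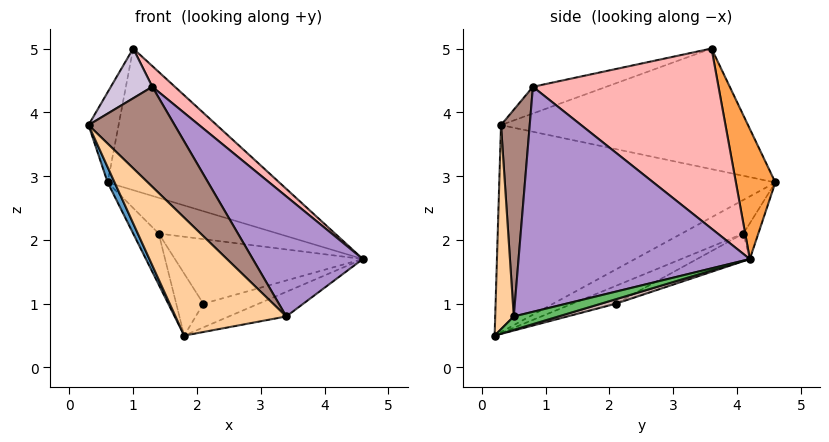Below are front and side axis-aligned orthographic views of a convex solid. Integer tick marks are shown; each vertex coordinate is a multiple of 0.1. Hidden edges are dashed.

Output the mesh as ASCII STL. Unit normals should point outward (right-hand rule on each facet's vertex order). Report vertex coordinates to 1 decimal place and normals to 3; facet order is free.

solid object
 facet normal -0.910 -0.023 -0.413
  outer loop
   vertex 1.8 0.2 0.5
   vertex 0.3 0.3 3.8
   vertex 0.6 4.6 2.9
  endloop
 endfacet
 facet normal -0.964 0.117 0.239
  outer loop
   vertex 1.0 3.6 5.0
   vertex 0.6 4.6 2.9
   vertex 0.3 0.3 3.8
  endloop
 endfacet
 facet normal 0.206 0.898 0.388
  outer loop
   vertex 1.0 3.6 5.0
   vertex 4.6 4.2 1.7
   vertex 0.6 4.6 2.9
  endloop
 endfacet
 facet normal 0.164 -0.981 0.104
  outer loop
   vertex 3.4 0.5 0.8
   vertex 0.3 0.3 3.8
   vertex 1.8 0.2 0.5
  endloop
 endfacet
 facet normal 0.147 0.189 -0.971
  outer loop
   vertex 3.4 0.5 0.8
   vertex 1.8 0.2 0.5
   vertex 4.6 4.2 1.7
  endloop
 endfacet
 facet normal -0.100 0.796 -0.597
  outer loop
   vertex 1.4 4.1 2.1
   vertex 0.6 4.6 2.9
   vertex 4.6 4.2 1.7
  endloop
 endfacet
 facet normal -0.602 0.249 -0.758
  outer loop
   vertex 1.4 4.1 2.1
   vertex 1.8 0.2 0.5
   vertex 0.6 4.6 2.9
  endloop
 endfacet
 facet normal 0.681 -0.083 0.728
  outer loop
   vertex 1.3 0.8 4.4
   vertex 4.6 4.2 1.7
   vertex 1.0 3.6 5.0
  endloop
 endfacet
 facet normal 0.787 -0.375 0.490
  outer loop
   vertex 1.3 0.8 4.4
   vertex 3.4 0.5 0.8
   vertex 4.6 4.2 1.7
  endloop
 endfacet
 facet normal -0.412 -0.233 0.881
  outer loop
   vertex 1.3 0.8 4.4
   vertex 1.0 3.6 5.0
   vertex 0.3 0.3 3.8
  endloop
 endfacet
 facet normal 0.306 -0.917 0.255
  outer loop
   vertex 1.3 0.8 4.4
   vertex 0.3 0.3 3.8
   vertex 3.4 0.5 0.8
  endloop
 endfacet
 facet normal 0.066 0.244 -0.967
  outer loop
   vertex 2.1 2.1 1.0
   vertex 4.6 4.2 1.7
   vertex 1.8 0.2 0.5
  endloop
 endfacet
 facet normal -0.125 0.444 -0.887
  outer loop
   vertex 2.1 2.1 1.0
   vertex 1.4 4.1 2.1
   vertex 4.6 4.2 1.7
  endloop
 endfacet
 facet normal -0.470 0.293 -0.832
  outer loop
   vertex 2.1 2.1 1.0
   vertex 1.8 0.2 0.5
   vertex 1.4 4.1 2.1
  endloop
 endfacet
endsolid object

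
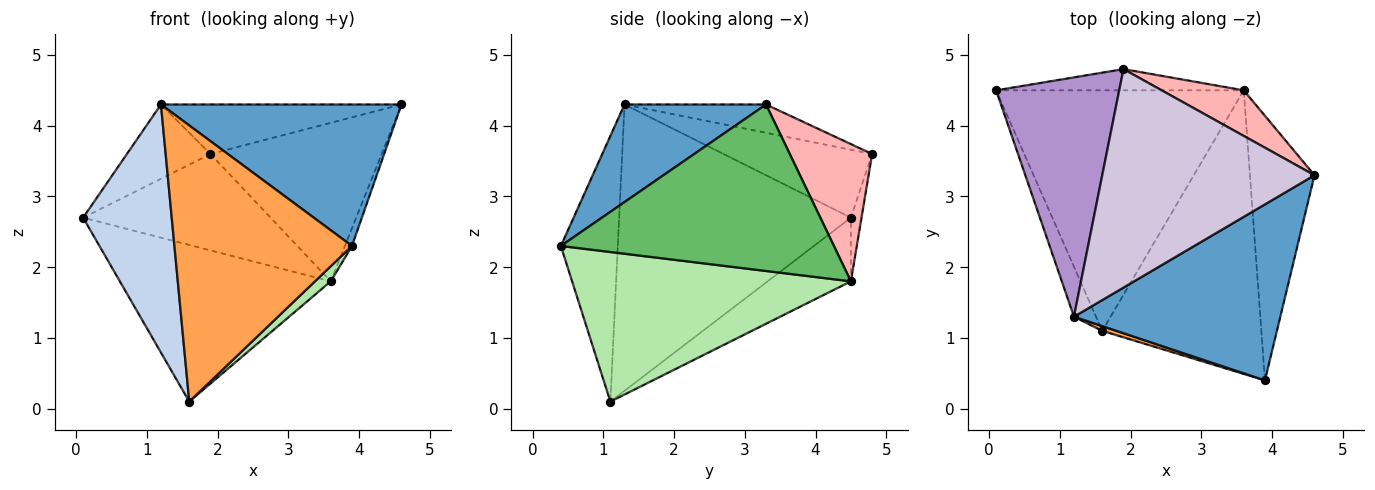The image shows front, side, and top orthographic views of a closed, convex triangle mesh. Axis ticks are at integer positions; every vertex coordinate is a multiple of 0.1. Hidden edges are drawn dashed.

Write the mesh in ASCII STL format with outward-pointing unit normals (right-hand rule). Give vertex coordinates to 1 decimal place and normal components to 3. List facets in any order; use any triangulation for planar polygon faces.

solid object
 facet normal 0.346 -0.588 0.731
  outer loop
   vertex 1.2 1.3 4.3
   vertex 3.9 0.4 2.3
   vertex 4.6 3.3 4.3
  endloop
 endfacet
 facet normal -0.932 -0.356 -0.072
  outer loop
   vertex 1.2 1.3 4.3
   vertex 0.1 4.5 2.7
   vertex 1.6 1.1 0.1
  endloop
 endfacet
 facet normal -0.305 -0.952 0.016
  outer loop
   vertex 1.2 1.3 4.3
   vertex 1.6 1.1 0.1
   vertex 3.9 0.4 2.3
  endloop
 endfacet
 facet normal -0.211 0.533 -0.819
  outer loop
   vertex 3.6 4.5 1.8
   vertex 1.6 1.1 0.1
   vertex 0.1 4.5 2.7
  endloop
 endfacet
 facet normal 0.932 0.024 -0.361
  outer loop
   vertex 3.6 4.5 1.8
   vertex 4.6 3.3 4.3
   vertex 3.9 0.4 2.3
  endloop
 endfacet
 facet normal 0.685 -0.039 -0.728
  outer loop
   vertex 3.6 4.5 1.8
   vertex 3.9 0.4 2.3
   vertex 1.6 1.1 0.1
  endloop
 endfacet
 facet normal -0.055 0.975 -0.215
  outer loop
   vertex 1.9 4.8 3.6
   vertex 3.6 4.5 1.8
   vertex 0.1 4.5 2.7
  endloop
 endfacet
 facet normal 0.420 0.872 0.251
  outer loop
   vertex 1.9 4.8 3.6
   vertex 4.6 3.3 4.3
   vertex 3.6 4.5 1.8
  endloop
 endfacet
 facet normal -0.466 0.262 0.845
  outer loop
   vertex 1.9 4.8 3.6
   vertex 0.1 4.5 2.7
   vertex 1.2 1.3 4.3
  endloop
 endfacet
 facet normal -0.129 0.219 0.967
  outer loop
   vertex 1.9 4.8 3.6
   vertex 1.2 1.3 4.3
   vertex 4.6 3.3 4.3
  endloop
 endfacet
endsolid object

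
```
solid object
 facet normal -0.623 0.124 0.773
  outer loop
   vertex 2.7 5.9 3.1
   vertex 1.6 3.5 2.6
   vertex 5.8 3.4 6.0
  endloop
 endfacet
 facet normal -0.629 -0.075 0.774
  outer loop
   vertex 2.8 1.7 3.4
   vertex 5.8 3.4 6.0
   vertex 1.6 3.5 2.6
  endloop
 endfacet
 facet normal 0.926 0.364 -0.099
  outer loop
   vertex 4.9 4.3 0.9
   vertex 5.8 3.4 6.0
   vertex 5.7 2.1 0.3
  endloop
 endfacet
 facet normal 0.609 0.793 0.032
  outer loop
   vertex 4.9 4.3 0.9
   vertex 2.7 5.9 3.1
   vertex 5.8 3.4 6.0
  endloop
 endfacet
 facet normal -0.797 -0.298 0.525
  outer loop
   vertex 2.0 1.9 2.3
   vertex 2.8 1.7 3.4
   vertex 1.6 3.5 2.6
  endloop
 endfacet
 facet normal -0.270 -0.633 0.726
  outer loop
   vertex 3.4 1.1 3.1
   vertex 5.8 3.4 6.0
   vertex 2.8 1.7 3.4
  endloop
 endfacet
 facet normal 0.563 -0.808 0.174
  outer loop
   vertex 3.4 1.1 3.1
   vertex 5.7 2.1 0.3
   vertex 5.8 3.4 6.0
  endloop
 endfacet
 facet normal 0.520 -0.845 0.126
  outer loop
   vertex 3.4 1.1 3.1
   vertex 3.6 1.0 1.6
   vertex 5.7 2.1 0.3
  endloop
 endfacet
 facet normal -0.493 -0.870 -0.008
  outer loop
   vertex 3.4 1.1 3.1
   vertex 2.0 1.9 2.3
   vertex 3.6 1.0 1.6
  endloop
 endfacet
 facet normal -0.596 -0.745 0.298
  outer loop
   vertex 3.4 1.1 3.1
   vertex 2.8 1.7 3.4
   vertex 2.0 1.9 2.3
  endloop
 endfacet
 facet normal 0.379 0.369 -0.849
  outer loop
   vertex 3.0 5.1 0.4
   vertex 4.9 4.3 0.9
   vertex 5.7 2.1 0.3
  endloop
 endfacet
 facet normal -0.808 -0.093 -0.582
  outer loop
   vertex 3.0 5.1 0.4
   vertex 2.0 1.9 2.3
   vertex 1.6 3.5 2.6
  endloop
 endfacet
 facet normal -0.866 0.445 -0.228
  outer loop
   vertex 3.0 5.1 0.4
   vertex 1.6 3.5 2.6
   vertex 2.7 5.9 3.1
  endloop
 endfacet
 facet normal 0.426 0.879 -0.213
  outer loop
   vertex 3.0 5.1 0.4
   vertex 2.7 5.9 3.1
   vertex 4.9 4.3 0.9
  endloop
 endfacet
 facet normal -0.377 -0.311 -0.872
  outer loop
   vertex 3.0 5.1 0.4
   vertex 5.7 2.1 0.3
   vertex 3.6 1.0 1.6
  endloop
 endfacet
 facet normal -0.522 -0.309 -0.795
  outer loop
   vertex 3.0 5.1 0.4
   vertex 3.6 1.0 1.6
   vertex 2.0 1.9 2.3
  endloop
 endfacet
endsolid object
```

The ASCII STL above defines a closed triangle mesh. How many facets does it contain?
16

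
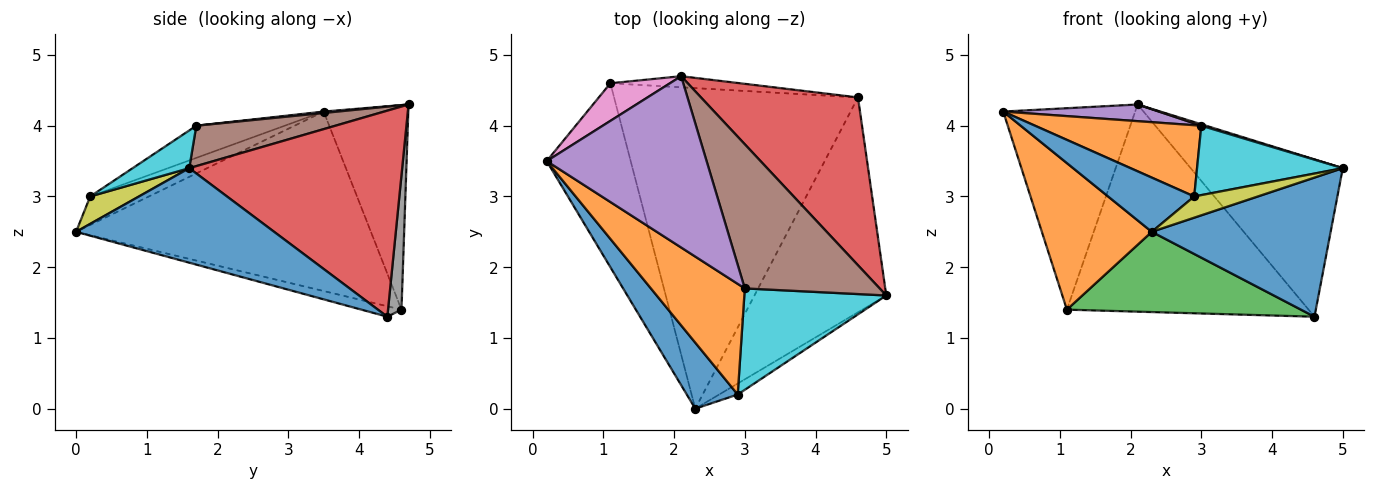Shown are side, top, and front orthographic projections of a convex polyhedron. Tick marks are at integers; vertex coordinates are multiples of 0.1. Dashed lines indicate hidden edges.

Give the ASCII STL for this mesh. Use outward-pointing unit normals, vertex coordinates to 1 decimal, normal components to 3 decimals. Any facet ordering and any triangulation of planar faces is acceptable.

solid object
 facet normal 0.516 -0.466 -0.719
  outer loop
   vertex 4.6 4.4 1.3
   vertex 5.0 1.6 3.4
   vertex 2.3 0.0 2.5
  endloop
 endfacet
 facet normal -0.858 -0.320 -0.402
  outer loop
   vertex 1.1 4.6 1.4
   vertex 2.3 0.0 2.5
   vertex 0.2 3.5 4.2
  endloop
 endfacet
 facet normal -0.042 -0.243 -0.969
  outer loop
   vertex 1.1 4.6 1.4
   vertex 4.6 4.4 1.3
   vertex 2.3 0.0 2.5
  endloop
 endfacet
 facet normal 0.692 0.494 0.527
  outer loop
   vertex 2.1 4.7 4.3
   vertex 5.0 1.6 3.4
   vertex 4.6 4.4 1.3
  endloop
 endfacet
 facet normal 0.009 -0.097 0.995
  outer loop
   vertex 2.1 4.7 4.3
   vertex 0.2 3.5 4.2
   vertex 3.0 1.7 4.0
  endloop
 endfacet
 facet normal 0.287 -0.010 0.958
  outer loop
   vertex 2.1 4.7 4.3
   vertex 3.0 1.7 4.0
   vertex 5.0 1.6 3.4
  endloop
 endfacet
 facet normal -0.533 0.832 0.155
  outer loop
   vertex 2.1 4.7 4.3
   vertex 1.1 4.6 1.4
   vertex 0.2 3.5 4.2
  endloop
 endfacet
 facet normal 0.055 0.997 -0.053
  outer loop
   vertex 2.1 4.7 4.3
   vertex 4.6 4.4 1.3
   vertex 1.1 4.6 1.4
  endloop
 endfacet
 facet normal 0.562 -0.734 -0.381
  outer loop
   vertex 2.9 0.2 3.0
   vertex 2.3 0.0 2.5
   vertex 5.0 1.6 3.4
  endloop
 endfacet
 facet normal 0.214 -0.552 0.806
  outer loop
   vertex 2.9 0.2 3.0
   vertex 5.0 1.6 3.4
   vertex 3.0 1.7 4.0
  endloop
 endfacet
 facet normal -0.397 -0.583 0.709
  outer loop
   vertex 2.9 0.2 3.0
   vertex 0.2 3.5 4.2
   vertex 2.3 0.0 2.5
  endloop
 endfacet
 facet normal -0.277 -0.520 0.808
  outer loop
   vertex 2.9 0.2 3.0
   vertex 3.0 1.7 4.0
   vertex 0.2 3.5 4.2
  endloop
 endfacet
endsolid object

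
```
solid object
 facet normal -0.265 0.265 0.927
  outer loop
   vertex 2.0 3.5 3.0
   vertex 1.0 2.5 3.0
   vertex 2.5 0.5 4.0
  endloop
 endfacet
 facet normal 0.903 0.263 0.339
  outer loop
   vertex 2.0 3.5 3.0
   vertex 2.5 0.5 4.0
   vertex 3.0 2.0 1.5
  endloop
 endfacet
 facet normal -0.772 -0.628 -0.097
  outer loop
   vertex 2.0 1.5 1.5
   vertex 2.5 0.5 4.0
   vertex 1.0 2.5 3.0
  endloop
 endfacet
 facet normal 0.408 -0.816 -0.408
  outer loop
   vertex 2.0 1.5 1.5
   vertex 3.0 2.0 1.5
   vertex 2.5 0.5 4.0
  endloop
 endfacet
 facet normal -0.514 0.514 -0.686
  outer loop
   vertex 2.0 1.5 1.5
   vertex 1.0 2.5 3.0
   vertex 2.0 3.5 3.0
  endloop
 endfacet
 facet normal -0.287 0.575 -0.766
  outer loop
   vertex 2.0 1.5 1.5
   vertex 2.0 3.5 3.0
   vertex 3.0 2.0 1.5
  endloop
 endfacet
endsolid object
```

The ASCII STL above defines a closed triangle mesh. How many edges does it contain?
9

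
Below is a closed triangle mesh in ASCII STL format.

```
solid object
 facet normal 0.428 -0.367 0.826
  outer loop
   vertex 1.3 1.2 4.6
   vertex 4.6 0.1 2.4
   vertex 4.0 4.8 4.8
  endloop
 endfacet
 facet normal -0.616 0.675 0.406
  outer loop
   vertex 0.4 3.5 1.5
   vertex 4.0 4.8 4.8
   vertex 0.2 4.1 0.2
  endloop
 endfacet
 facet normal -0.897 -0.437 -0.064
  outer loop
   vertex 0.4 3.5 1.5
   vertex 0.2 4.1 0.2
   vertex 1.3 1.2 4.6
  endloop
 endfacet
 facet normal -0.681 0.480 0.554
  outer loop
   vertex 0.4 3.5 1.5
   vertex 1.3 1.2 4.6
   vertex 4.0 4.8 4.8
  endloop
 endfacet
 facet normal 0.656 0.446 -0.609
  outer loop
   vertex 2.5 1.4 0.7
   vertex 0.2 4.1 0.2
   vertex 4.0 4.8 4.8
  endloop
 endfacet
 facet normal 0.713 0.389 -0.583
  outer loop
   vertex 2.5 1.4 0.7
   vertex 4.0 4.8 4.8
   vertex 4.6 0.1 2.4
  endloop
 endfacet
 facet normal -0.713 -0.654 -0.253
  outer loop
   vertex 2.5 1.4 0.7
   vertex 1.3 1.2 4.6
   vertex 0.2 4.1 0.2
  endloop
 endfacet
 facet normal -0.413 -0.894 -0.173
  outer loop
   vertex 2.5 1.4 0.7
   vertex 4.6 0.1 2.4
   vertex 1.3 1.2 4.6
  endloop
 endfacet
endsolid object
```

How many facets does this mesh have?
8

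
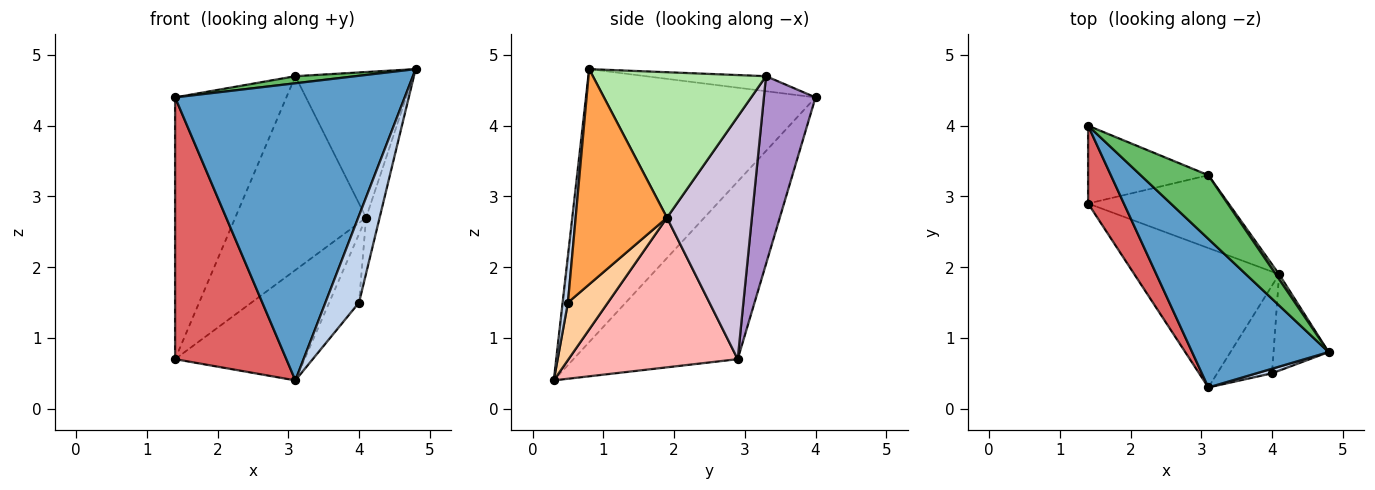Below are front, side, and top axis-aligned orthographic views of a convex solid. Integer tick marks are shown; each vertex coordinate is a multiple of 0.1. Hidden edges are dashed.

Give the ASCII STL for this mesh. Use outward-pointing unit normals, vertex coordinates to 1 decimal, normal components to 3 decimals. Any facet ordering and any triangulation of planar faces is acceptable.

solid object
 facet normal -0.667 -0.667 0.333
  outer loop
   vertex 3.1 0.3 0.4
   vertex 4.8 0.8 4.8
   vertex 1.4 4.0 4.4
  endloop
 endfacet
 facet normal 0.156 -0.986 0.052
  outer loop
   vertex 4.0 0.5 1.5
   vertex 4.8 0.8 4.8
   vertex 3.1 0.3 0.4
  endloop
 endfacet
 facet normal 0.959 0.142 -0.245
  outer loop
   vertex 4.1 1.9 2.7
   vertex 4.8 0.8 4.8
   vertex 4.0 0.5 1.5
  endloop
 endfacet
 facet normal 0.637 0.475 -0.607
  outer loop
   vertex 4.1 1.9 2.7
   vertex 4.0 0.5 1.5
   vertex 3.1 0.3 0.4
  endloop
 endfacet
 facet normal -0.216 -0.108 0.970
  outer loop
   vertex 3.1 3.3 4.7
   vertex 1.4 4.0 4.4
   vertex 4.8 0.8 4.8
  endloop
 endfacet
 facet normal 0.826 0.563 0.019
  outer loop
   vertex 3.1 3.3 4.7
   vertex 4.8 0.8 4.8
   vertex 4.1 1.9 2.7
  endloop
 endfacet
 facet normal -0.817 -0.553 0.164
  outer loop
   vertex 1.4 2.9 0.7
   vertex 3.1 0.3 0.4
   vertex 1.4 4.0 4.4
  endloop
 endfacet
 facet normal 0.630 0.482 -0.609
  outer loop
   vertex 1.4 2.9 0.7
   vertex 4.1 1.9 2.7
   vertex 3.1 0.3 0.4
  endloop
 endfacet
 facet normal 0.407 0.876 -0.260
  outer loop
   vertex 1.4 2.9 0.7
   vertex 1.4 4.0 4.4
   vertex 3.1 3.3 4.7
  endloop
 endfacet
 facet normal 0.519 0.800 -0.301
  outer loop
   vertex 1.4 2.9 0.7
   vertex 3.1 3.3 4.7
   vertex 4.1 1.9 2.7
  endloop
 endfacet
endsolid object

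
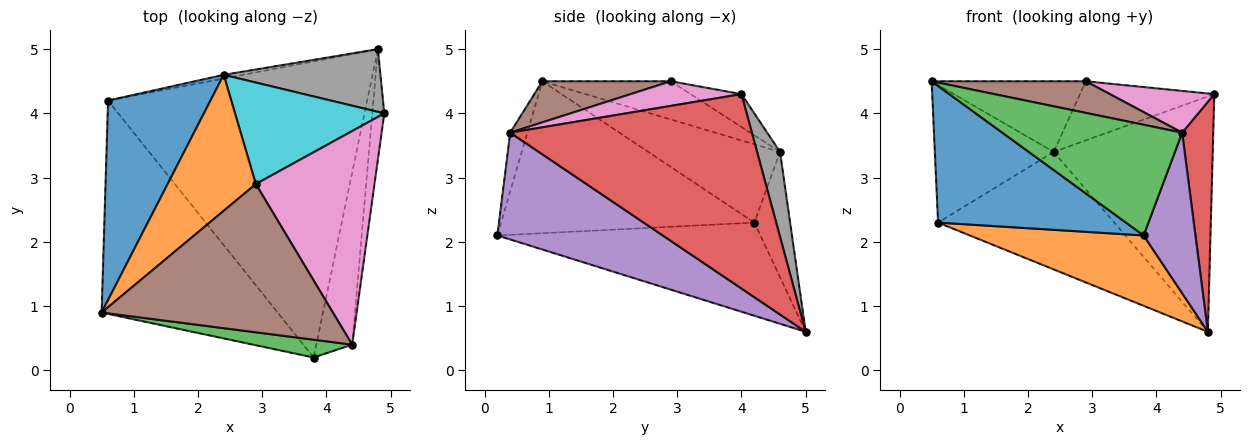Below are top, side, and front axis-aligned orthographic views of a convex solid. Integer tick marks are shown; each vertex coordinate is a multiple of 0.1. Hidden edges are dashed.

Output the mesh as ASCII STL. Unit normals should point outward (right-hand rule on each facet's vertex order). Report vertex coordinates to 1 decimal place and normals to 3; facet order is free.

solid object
 facet normal -0.588 -0.436 -0.681
  outer loop
   vertex 0.6 4.2 2.3
   vertex 3.8 0.2 2.1
   vertex 0.5 0.9 4.5
  endloop
 endfacet
 facet normal -0.330 -0.218 -0.918
  outer loop
   vertex 0.6 4.2 2.3
   vertex 4.8 5.0 0.6
   vertex 3.8 0.2 2.1
  endloop
 endfacet
 facet normal -0.094 -0.983 0.158
  outer loop
   vertex 4.4 0.4 3.7
   vertex 0.5 0.9 4.5
   vertex 3.8 0.2 2.1
  endloop
 endfacet
 facet normal 0.990 -0.127 -0.061
  outer loop
   vertex 4.4 0.4 3.7
   vertex 4.8 5.0 0.6
   vertex 4.9 4.0 4.3
  endloop
 endfacet
 facet normal 0.909 -0.285 -0.305
  outer loop
   vertex 4.4 0.4 3.7
   vertex 3.8 0.2 2.1
   vertex 4.8 5.0 0.6
  endloop
 endfacet
 facet normal 0.171 -0.206 0.964
  outer loop
   vertex 2.9 2.9 4.5
   vertex 0.5 0.9 4.5
   vertex 4.4 0.4 3.7
  endloop
 endfacet
 facet normal 0.200 -0.188 0.962
  outer loop
   vertex 2.9 2.9 4.5
   vertex 4.4 0.4 3.7
   vertex 4.9 4.0 4.3
  endloop
 endfacet
 facet normal 0.138 0.957 0.255
  outer loop
   vertex 2.4 4.6 3.4
   vertex 4.9 4.0 4.3
   vertex 4.8 5.0 0.6
  endloop
 endfacet
 facet normal -0.199 0.980 -0.031
  outer loop
   vertex 2.4 4.6 3.4
   vertex 4.8 5.0 0.6
   vertex 0.6 4.2 2.3
  endloop
 endfacet
 facet normal -0.187 0.494 0.849
  outer loop
   vertex 2.4 4.6 3.4
   vertex 2.9 2.9 4.5
   vertex 4.9 4.0 4.3
  endloop
 endfacet
 facet normal -0.533 0.481 0.697
  outer loop
   vertex 2.4 4.6 3.4
   vertex 0.6 4.2 2.3
   vertex 0.5 0.9 4.5
  endloop
 endfacet
 facet normal -0.359 0.430 0.828
  outer loop
   vertex 2.4 4.6 3.4
   vertex 0.5 0.9 4.5
   vertex 2.9 2.9 4.5
  endloop
 endfacet
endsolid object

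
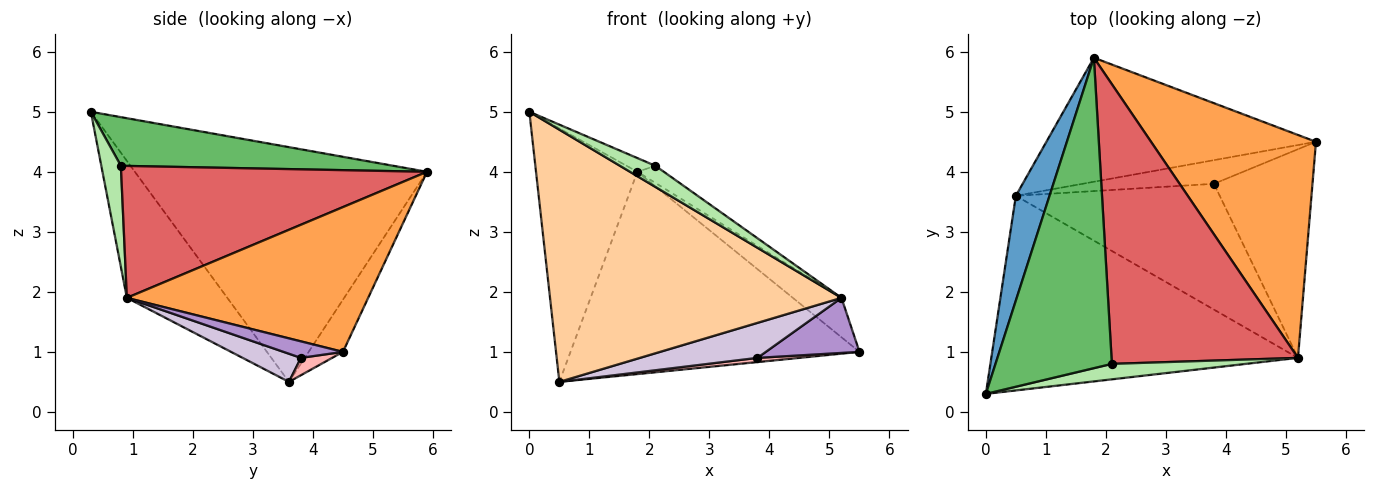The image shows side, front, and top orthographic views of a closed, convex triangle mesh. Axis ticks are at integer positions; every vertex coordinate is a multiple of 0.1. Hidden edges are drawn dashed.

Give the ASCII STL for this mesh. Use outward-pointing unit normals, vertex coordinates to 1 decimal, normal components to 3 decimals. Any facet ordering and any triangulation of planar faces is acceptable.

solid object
 facet normal -0.936 0.325 0.134
  outer loop
   vertex 0.5 3.6 0.5
   vertex 0.0 0.3 5.0
   vertex 1.8 5.9 4.0
  endloop
 endfacet
 facet normal -0.101 0.848 -0.520
  outer loop
   vertex 0.5 3.6 0.5
   vertex 1.8 5.9 4.0
   vertex 5.5 4.5 1.0
  endloop
 endfacet
 facet normal 0.654 0.132 0.745
  outer loop
   vertex 5.2 0.9 1.9
   vertex 5.5 4.5 1.0
   vertex 1.8 5.9 4.0
  endloop
 endfacet
 facet normal -0.263 -0.764 -0.589
  outer loop
   vertex 5.2 0.9 1.9
   vertex 0.0 0.3 5.0
   vertex 0.5 3.6 0.5
  endloop
 endfacet
 facet normal 0.385 0.041 0.922
  outer loop
   vertex 2.1 0.8 4.1
   vertex 1.8 5.9 4.0
   vertex 0.0 0.3 5.0
  endloop
 endfacet
 facet normal 0.407 -0.737 0.540
  outer loop
   vertex 2.1 0.8 4.1
   vertex 0.0 0.3 5.0
   vertex 5.2 0.9 1.9
  endloop
 endfacet
 facet normal 0.577 0.050 0.815
  outer loop
   vertex 2.1 0.8 4.1
   vertex 5.2 0.9 1.9
   vertex 1.8 5.9 4.0
  endloop
 endfacet
 facet normal 0.129 -0.173 -0.976
  outer loop
   vertex 3.8 3.8 0.9
   vertex 0.5 3.6 0.5
   vertex 5.5 4.5 1.0
  endloop
 endfacet
 facet normal 0.160 -0.252 -0.954
  outer loop
   vertex 3.8 3.8 0.9
   vertex 5.5 4.5 1.0
   vertex 5.2 0.9 1.9
  endloop
 endfacet
 facet normal 0.132 -0.266 -0.955
  outer loop
   vertex 3.8 3.8 0.9
   vertex 5.2 0.9 1.9
   vertex 0.5 3.6 0.5
  endloop
 endfacet
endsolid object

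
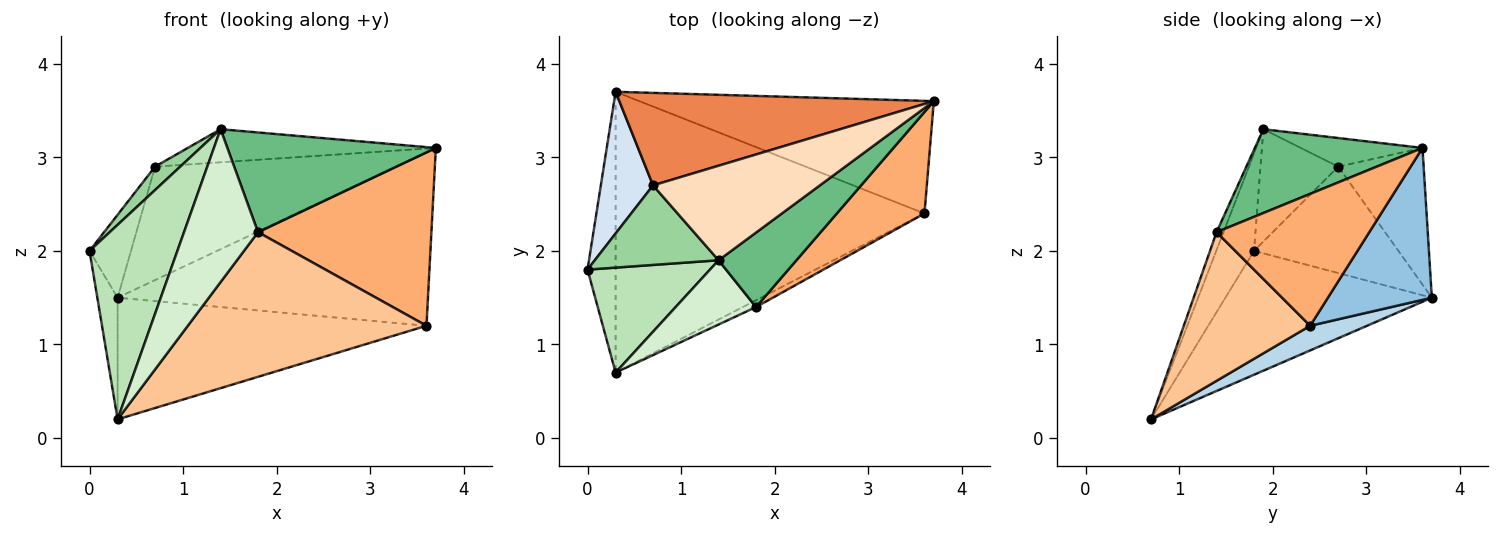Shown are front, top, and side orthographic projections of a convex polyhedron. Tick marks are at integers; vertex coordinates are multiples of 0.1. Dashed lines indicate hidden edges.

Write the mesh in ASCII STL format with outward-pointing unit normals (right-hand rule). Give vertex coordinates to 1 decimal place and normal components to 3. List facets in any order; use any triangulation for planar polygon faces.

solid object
 facet normal -0.971 0.095 -0.220
  outer loop
   vertex 0.3 0.7 0.2
   vertex 0.0 1.8 2.0
   vertex 0.3 3.7 1.5
  endloop
 endfacet
 facet normal 0.270 0.807 -0.524
  outer loop
   vertex 3.6 2.4 1.2
   vertex 0.3 3.7 1.5
   vertex 3.7 3.6 3.1
  endloop
 endfacet
 facet normal 0.073 0.397 -0.915
  outer loop
   vertex 3.6 2.4 1.2
   vertex 0.3 0.7 0.2
   vertex 0.3 3.7 1.5
  endloop
 endfacet
 facet normal -0.869 0.250 0.427
  outer loop
   vertex 0.7 2.7 2.9
   vertex 0.3 3.7 1.5
   vertex 0.0 1.8 2.0
  endloop
 endfacet
 facet normal -0.265 0.747 0.609
  outer loop
   vertex 0.7 2.7 2.9
   vertex 3.7 3.6 3.1
   vertex 0.3 3.7 1.5
  endloop
 endfacet
 facet normal 0.605 -0.687 0.402
  outer loop
   vertex 1.8 1.4 2.2
   vertex 3.6 2.4 1.2
   vertex 3.7 3.6 3.1
  endloop
 endfacet
 facet normal 0.467 -0.883 -0.042
  outer loop
   vertex 1.8 1.4 2.2
   vertex 0.3 0.7 0.2
   vertex 3.6 2.4 1.2
  endloop
 endfacet
 facet normal -0.160 0.326 0.932
  outer loop
   vertex 1.4 1.9 3.3
   vertex 3.7 3.6 3.1
   vertex 0.7 2.7 2.9
  endloop
 endfacet
 facet normal 0.542 -0.674 0.503
  outer loop
   vertex 1.4 1.9 3.3
   vertex 1.8 1.4 2.2
   vertex 3.7 3.6 3.1
  endloop
 endfacet
 facet normal -0.657 -0.213 0.724
  outer loop
   vertex 1.4 1.9 3.3
   vertex 0.7 2.7 2.9
   vertex 0.0 1.8 2.0
  endloop
 endfacet
 facet normal -0.354 -0.823 0.444
  outer loop
   vertex 1.4 1.9 3.3
   vertex 0.0 1.8 2.0
   vertex 0.3 0.7 0.2
  endloop
 endfacet
 facet normal -0.086 -0.918 0.386
  outer loop
   vertex 1.4 1.9 3.3
   vertex 0.3 0.7 0.2
   vertex 1.8 1.4 2.2
  endloop
 endfacet
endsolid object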